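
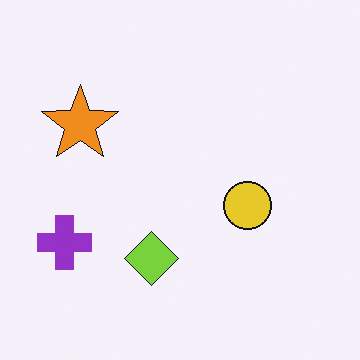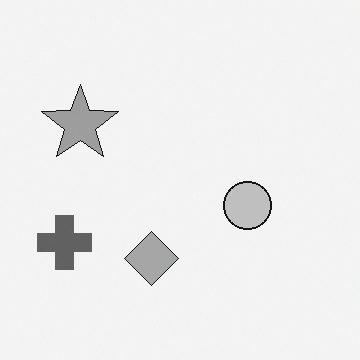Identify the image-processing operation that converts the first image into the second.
The image was converted to grayscale.

All color is removed — every shape is now a shade of grey.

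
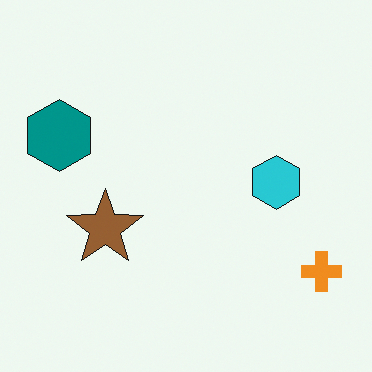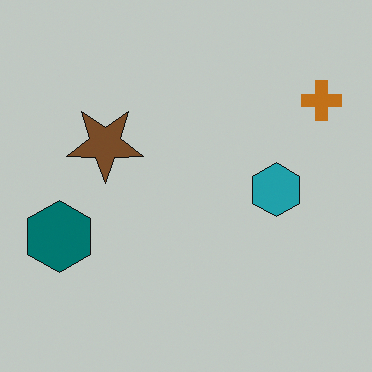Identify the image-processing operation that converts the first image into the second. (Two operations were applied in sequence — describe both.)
This is the original image darkened a little, then flipped vertically (top ↔ bottom).

Every pixel — background and shapes alike — is uniformly darkened. The orange cross is in the bottom-right of the first image and the top-right of the second — shapes on opposite sides of the horizontal midline have swapped in a mirror flip.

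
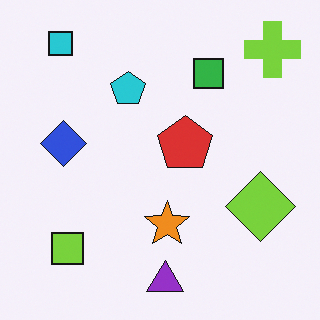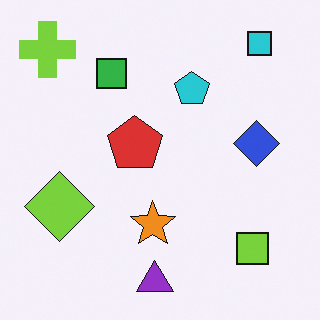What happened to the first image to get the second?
This is the original image flipped horizontally (left ↔ right).

The lime cross is in the top-right of the first image and the top-left of the second — shapes on opposite sides of the vertical midline have swapped in a mirror flip.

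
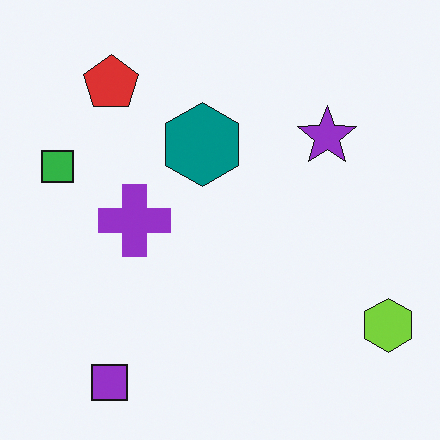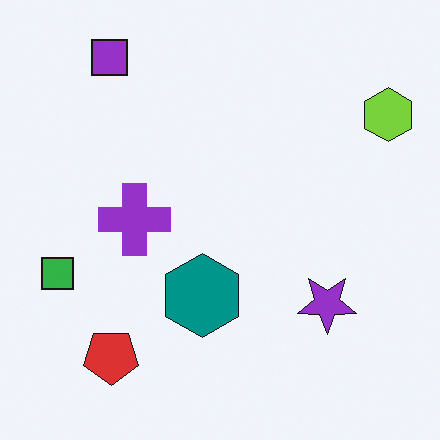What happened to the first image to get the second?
This is the original image flipped vertically (top ↔ bottom).

The purple square is in the bottom-left of the first image and the top-left of the second — shapes on opposite sides of the horizontal midline have swapped in a mirror flip.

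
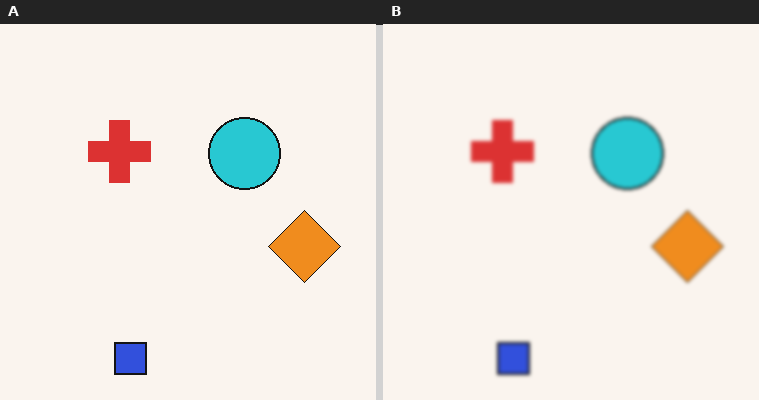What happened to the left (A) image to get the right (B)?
This is the original image lightly blurred.

Shape edges and outlines are uniformly softened across the whole image.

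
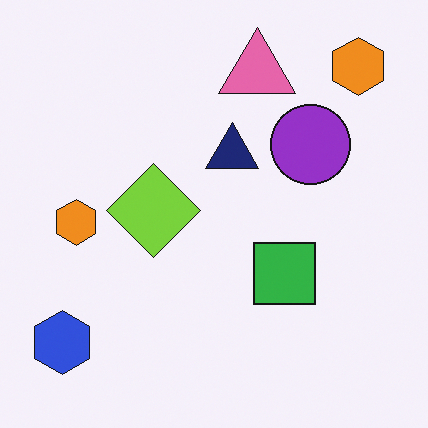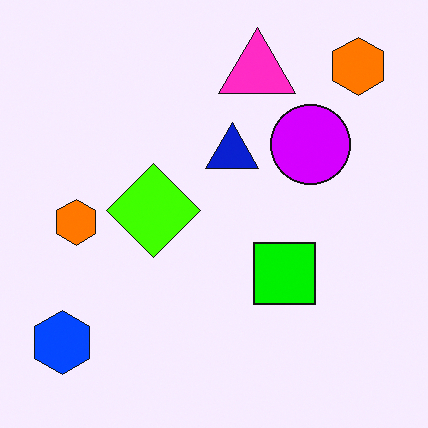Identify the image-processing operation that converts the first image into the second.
This is the original image made much more vivid (saturation change).

All colors are more vivid — a global saturation change.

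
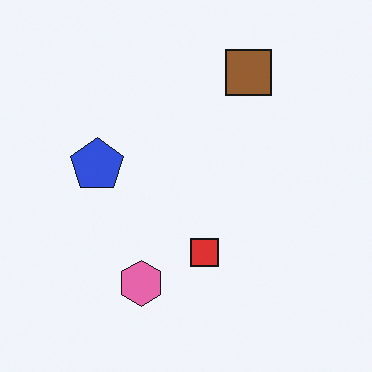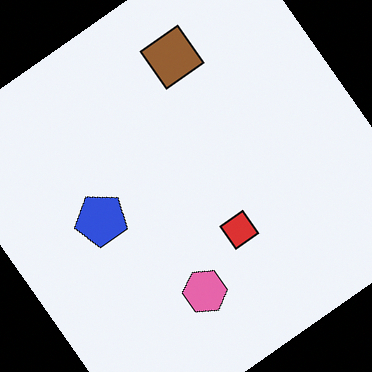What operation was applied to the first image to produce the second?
This is the original image rotated counter-clockwise by a large amount — several tens of degrees.

Every shape is tilted by the same angle and the image corners show triangular fill wedges — a whole-image rotation by a non-right angle.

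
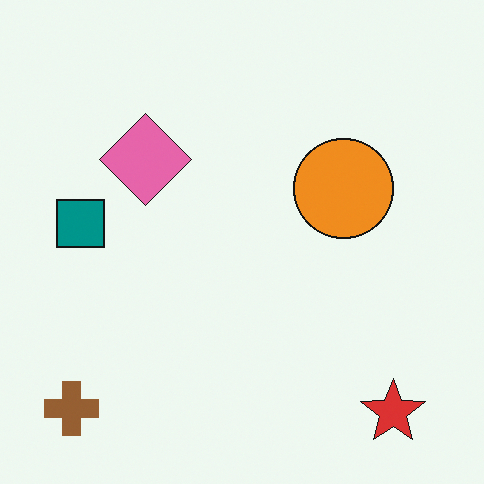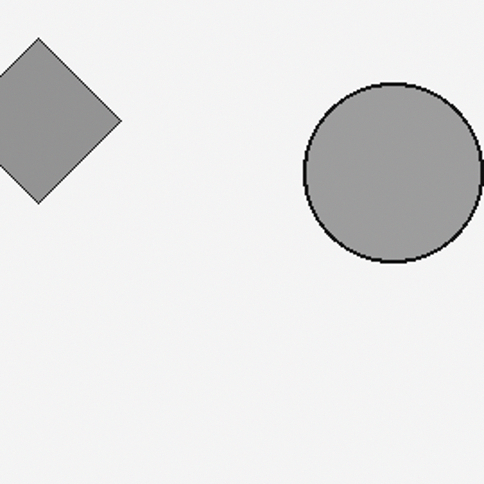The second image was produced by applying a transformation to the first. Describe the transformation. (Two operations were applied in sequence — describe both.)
This is the original image converted to grayscale, then cropped to a noticeably smaller region and rescaled.

All color is removed — every shape is now a shade of grey. The visible shapes are larger and the field of view is narrower; shapes near the original edges may be partly or wholly outside the frame — a crop-and-rescale.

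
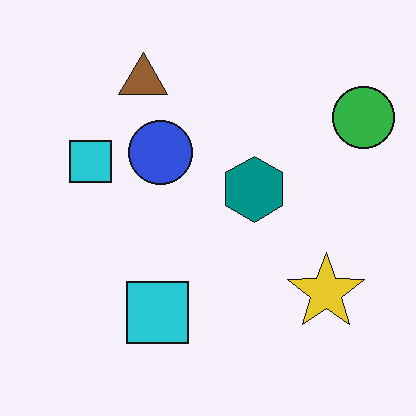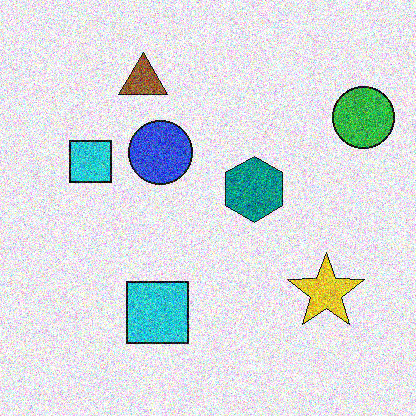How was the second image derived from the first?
The second image is the first degraded with strong gaussian noise.

Random speckle covers the whole image, including the flat background.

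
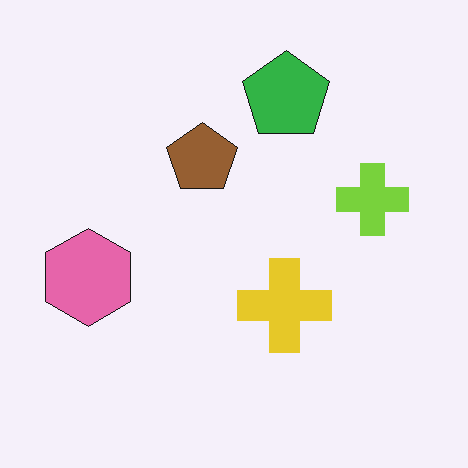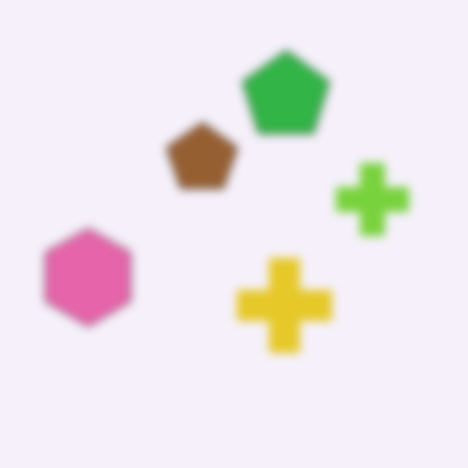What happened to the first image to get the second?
This is the original image noticeably gaussian-blurred.

Shape edges and outlines are uniformly softened across the whole image.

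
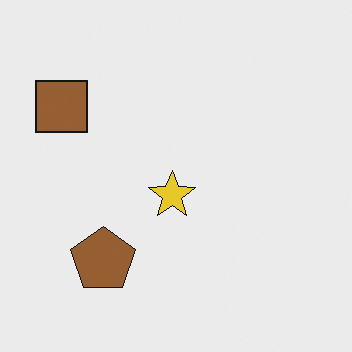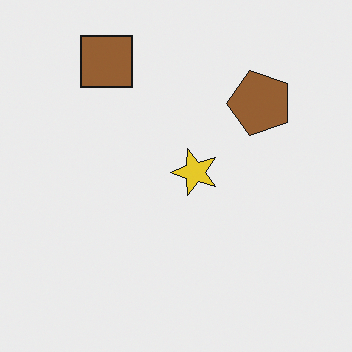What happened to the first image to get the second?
This is the original image transposed (reflected across the top-left ↔ bottom-right diagonal).

Shapes have swapped their row and column positions — what was in the top-right is now in the bottom-left — a diagonal reflection.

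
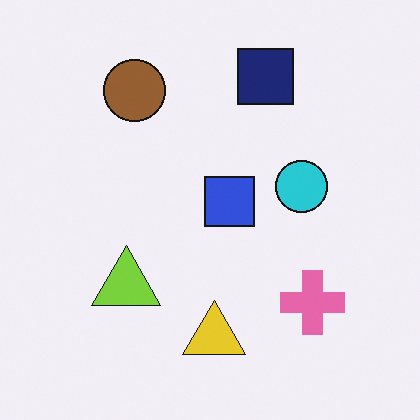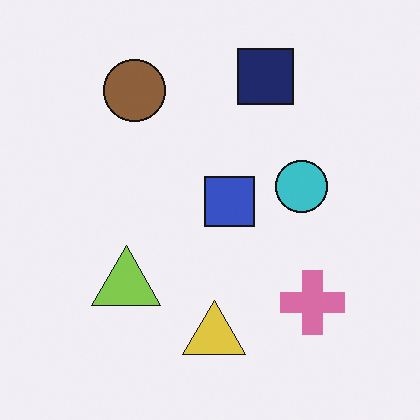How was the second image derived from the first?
The second image is the first slightly desaturated.

All colors are more muted and greyish — a global saturation change.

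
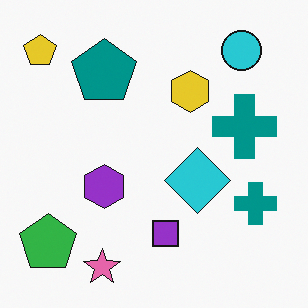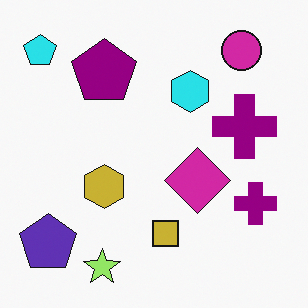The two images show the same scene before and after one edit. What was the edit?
It was hue-shifted through roughly a third of the color wheel.

Every shape's color has rotated by the same amount around the hue wheel — a uniform hue shift.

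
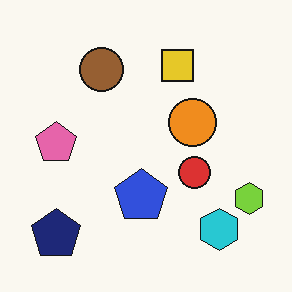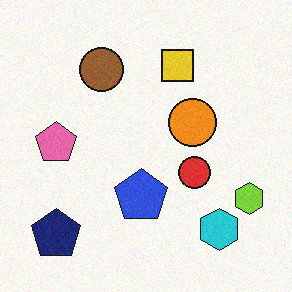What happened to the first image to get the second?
The transformation is: degraded with light additive noise.

Random speckle covers the whole image, including the flat background.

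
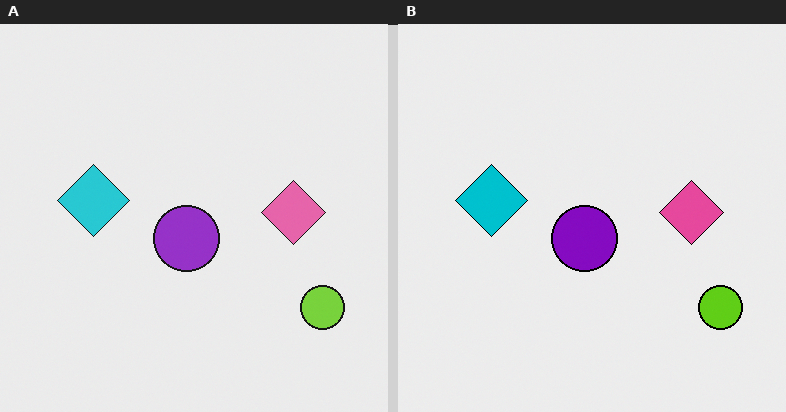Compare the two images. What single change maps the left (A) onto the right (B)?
Given slightly increased contrast.

Tones are pushed away from mid-grey across the whole image — a global contrast change.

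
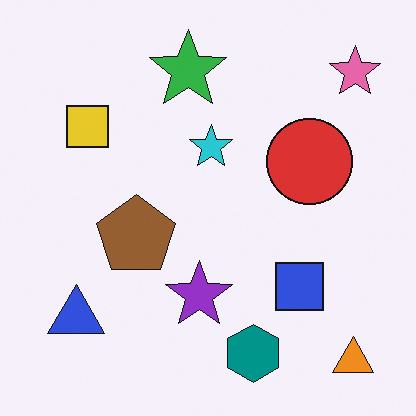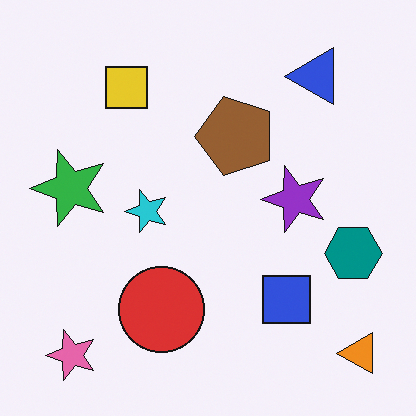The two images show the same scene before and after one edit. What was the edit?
Transposed (reflected across the top-left ↔ bottom-right diagonal).

Shapes have swapped their row and column positions — what was in the top-right is now in the bottom-left — a diagonal reflection.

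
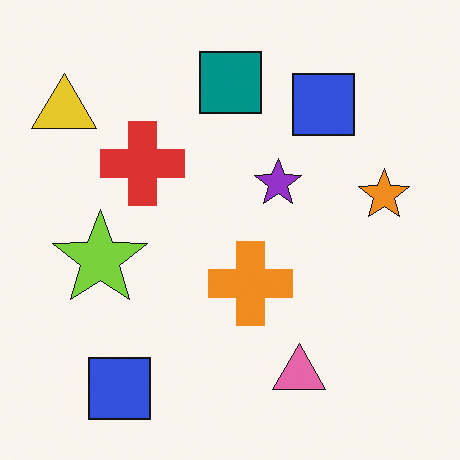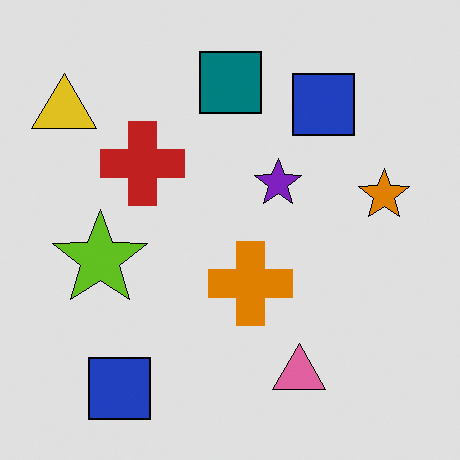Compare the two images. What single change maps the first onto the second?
Moderately posterized.

Each flat color has snapped to a coarser quantized level — most visibly, the near-white background has dropped to a flat grey.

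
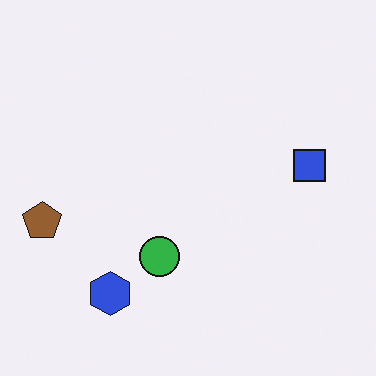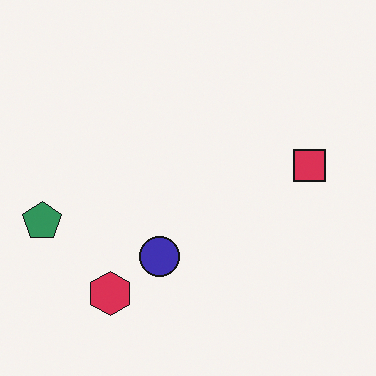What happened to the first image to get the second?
The transformation is: hue-shifted through roughly a third of the color wheel.

Every shape's color has rotated by the same amount around the hue wheel — a uniform hue shift.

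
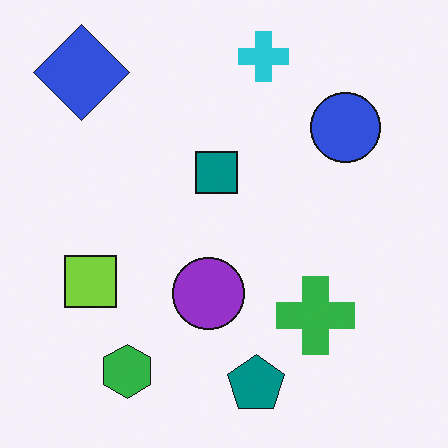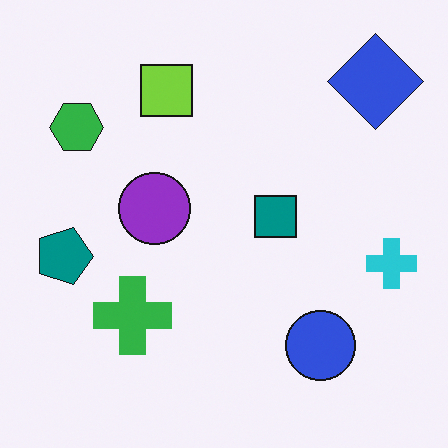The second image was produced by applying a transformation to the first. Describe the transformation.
This is the original image rotated 90° clockwise.

The blue diamond sits in the top-left of the first image and the top-right of the second — consistent with a whole-image 90° clockwise rotation.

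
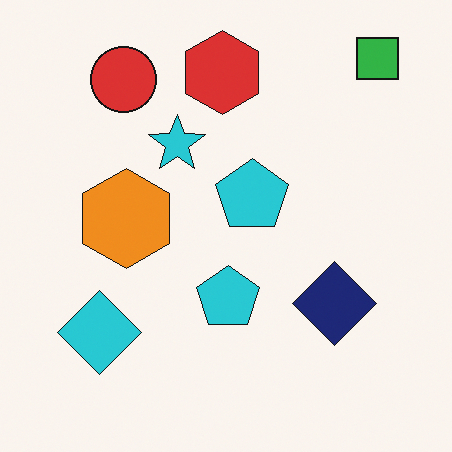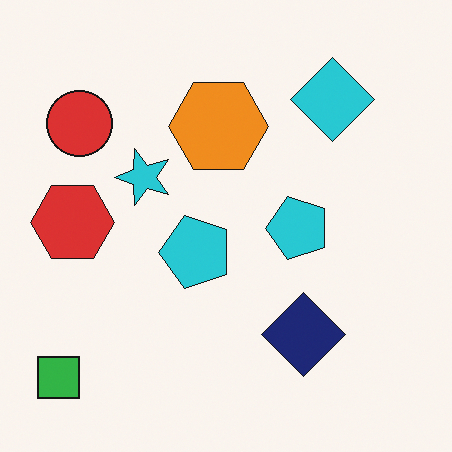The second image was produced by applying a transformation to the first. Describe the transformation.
Transposed (reflected across the top-left ↔ bottom-right diagonal).

Shapes have swapped their row and column positions — what was in the top-right is now in the bottom-left — a diagonal reflection.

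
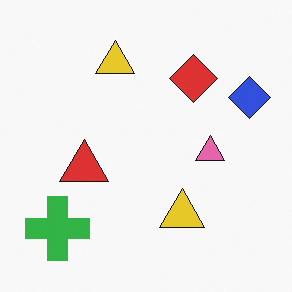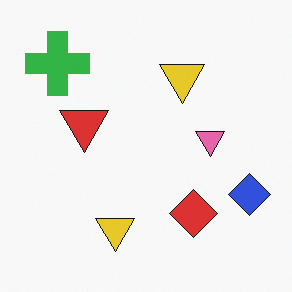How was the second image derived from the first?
It was flipped vertically (top ↔ bottom).

The green cross is in the bottom-left of the first image and the top-left of the second — shapes on opposite sides of the horizontal midline have swapped in a mirror flip.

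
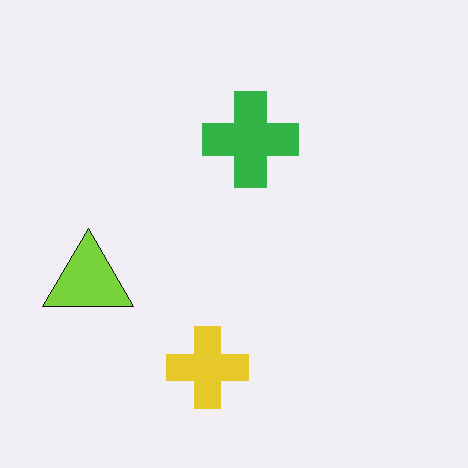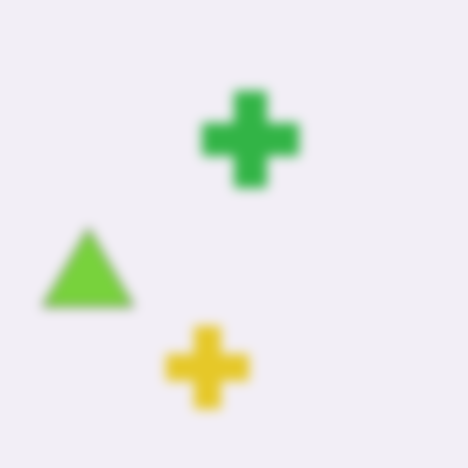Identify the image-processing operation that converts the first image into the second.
The image was strongly gaussian-blurred.

Shape edges and outlines are uniformly softened across the whole image.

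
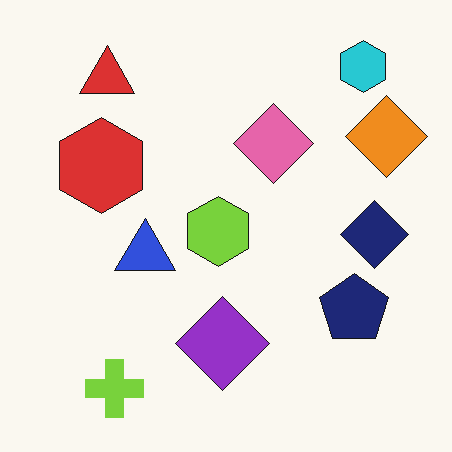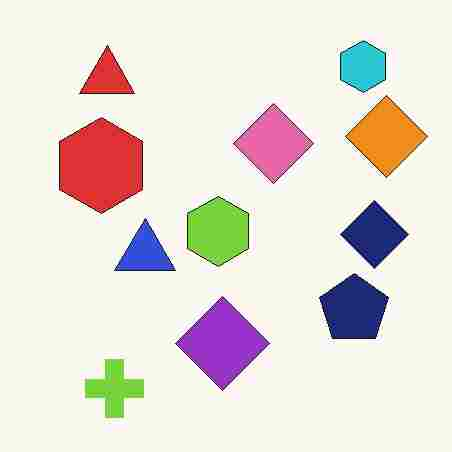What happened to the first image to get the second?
Degraded with heavy JPEG compression.

Blocky 8×8 compression artifacts appear around shape edges and the flat background shows ringing — characteristic JPEG degradation.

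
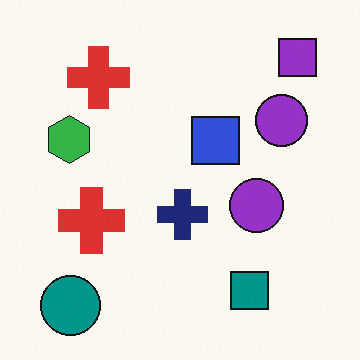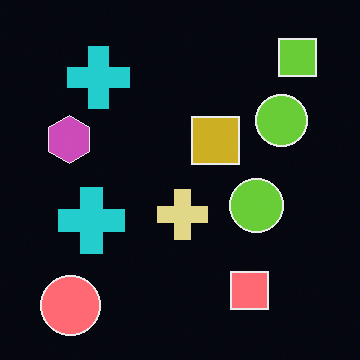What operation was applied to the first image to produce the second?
Color-inverted (negative).

The light background has become dark and every shape's color is its complement — a photographic negative.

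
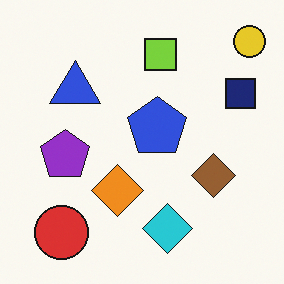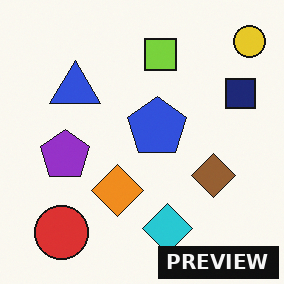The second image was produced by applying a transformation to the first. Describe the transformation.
The image was watermarked with the text "PREVIEW" in the lower-right corner.

A dark label reading "PREVIEW" appears in the lower-right corner.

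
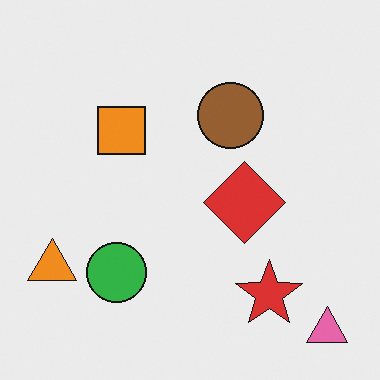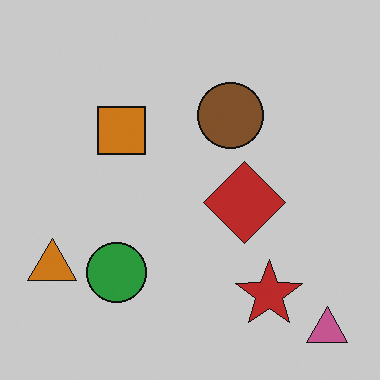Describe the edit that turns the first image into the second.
This is the original image slightly darkened.

Every pixel — background and shapes alike — is uniformly darkened.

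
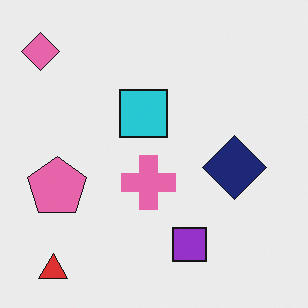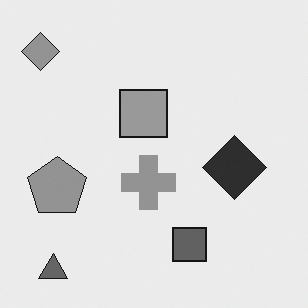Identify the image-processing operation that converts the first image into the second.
The image was converted to grayscale.

All color is removed — every shape is now a shade of grey.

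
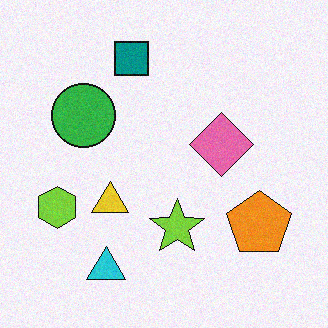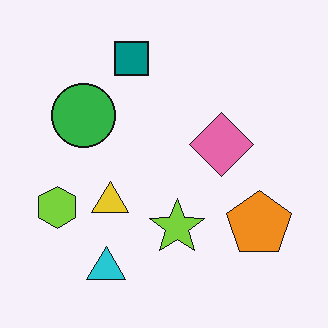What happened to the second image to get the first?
The first image is the second degraded with light additive noise.

Random speckle covers the whole image, including the flat background.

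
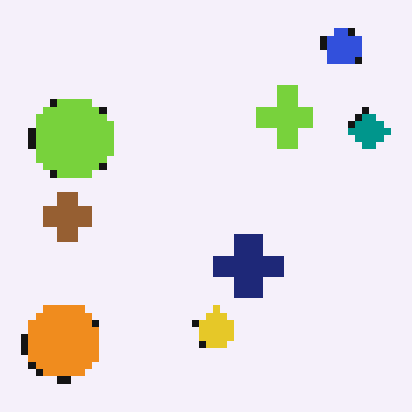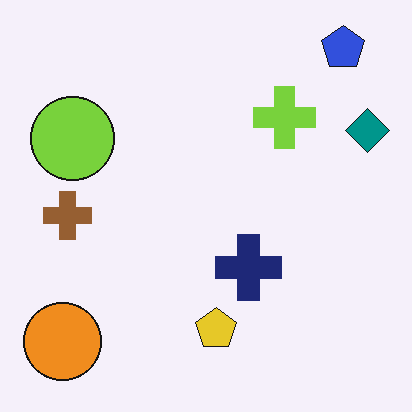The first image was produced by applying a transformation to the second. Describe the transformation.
The image was pixelated into visible square blocks.

Shapes are reduced to large square blocks; fine edges and outlines are lost — a downscale-then-upscale (mosaic) effect.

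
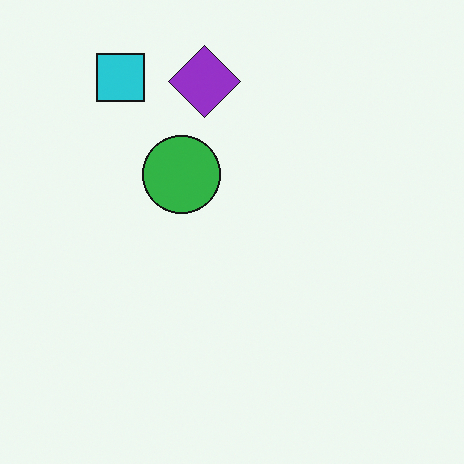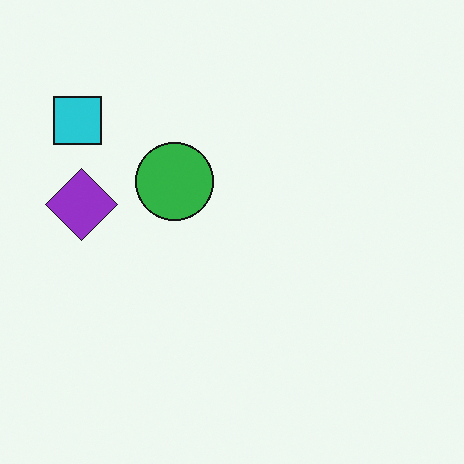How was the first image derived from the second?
It was transposed (reflected across the top-left ↔ bottom-right diagonal).

Shapes have swapped their row and column positions — what was in the top-right is now in the bottom-left — a diagonal reflection.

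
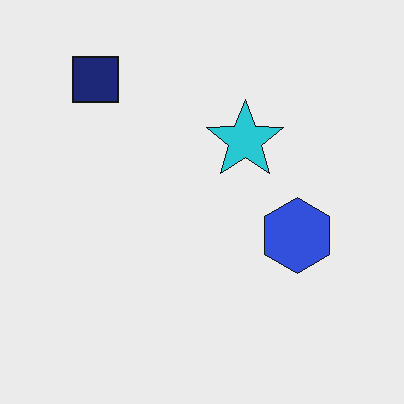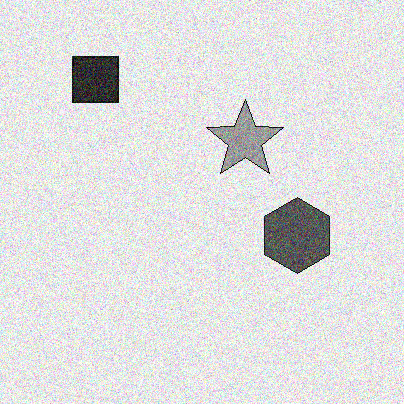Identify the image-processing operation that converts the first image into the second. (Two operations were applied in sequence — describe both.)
The image was converted to grayscale, then degraded with strong gaussian noise.

All color is removed — every shape is now a shade of grey. Random speckle covers the whole image, including the flat background.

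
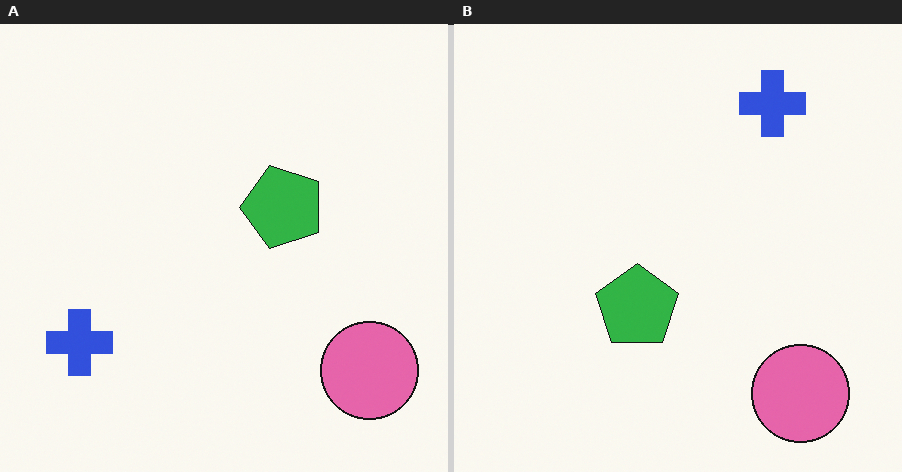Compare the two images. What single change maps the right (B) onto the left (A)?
The image was transposed (reflected across the top-left ↔ bottom-right diagonal).

Shapes have swapped their row and column positions — what was in the top-right is now in the bottom-left — a diagonal reflection.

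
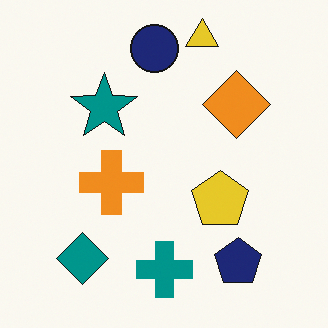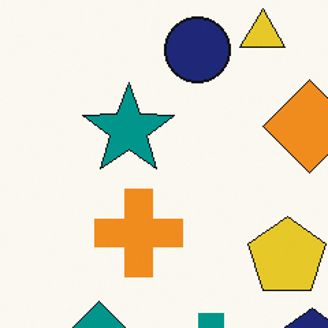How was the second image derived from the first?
This is the original image cropped to a modestly smaller region and rescaled.

The visible shapes are larger and the field of view is narrower; shapes near the original edges may be partly or wholly outside the frame — a crop-and-rescale.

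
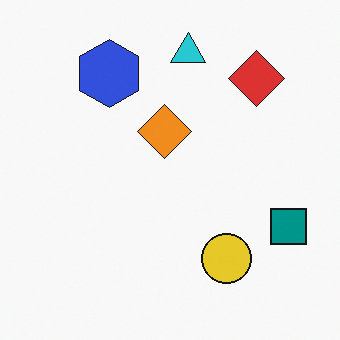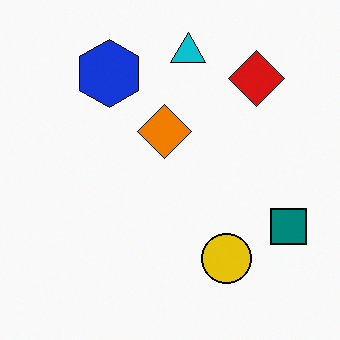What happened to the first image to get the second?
Given slightly increased contrast.

Tones are pushed away from mid-grey across the whole image — a global contrast change.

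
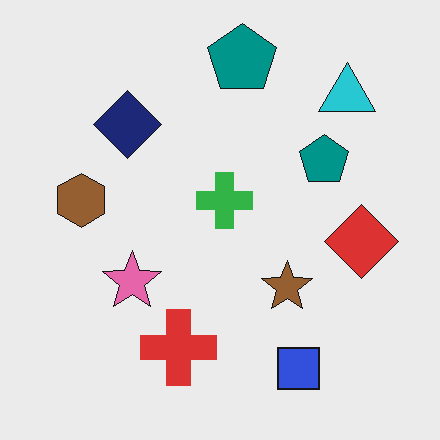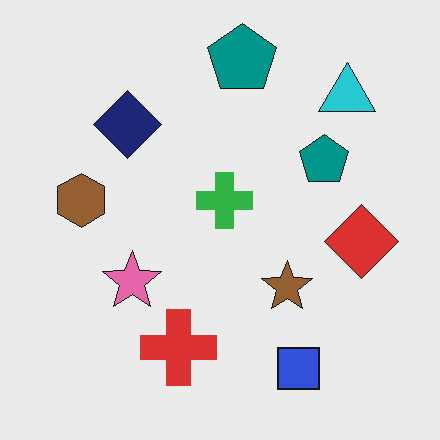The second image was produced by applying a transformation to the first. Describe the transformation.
It was given moderate JPEG compression.

Blocky 8×8 compression artifacts appear around shape edges and the flat background shows ringing — characteristic JPEG degradation.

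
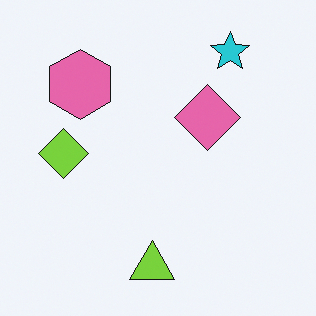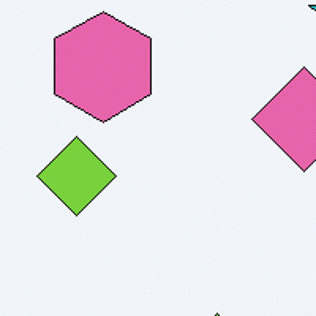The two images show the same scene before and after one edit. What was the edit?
The transformation is: cropped slightly and scaled back up.

The visible shapes are larger and the field of view is narrower; shapes near the original edges may be partly or wholly outside the frame — a crop-and-rescale.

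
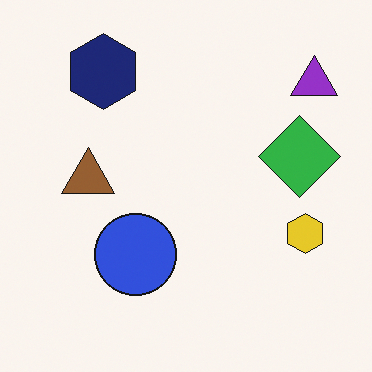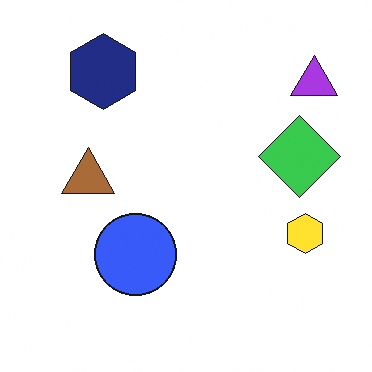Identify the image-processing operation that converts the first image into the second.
The image was slightly brightened.

Every pixel — background and shapes alike — is uniformly brightened.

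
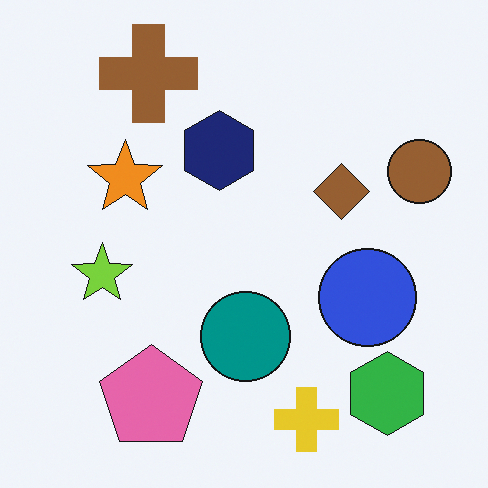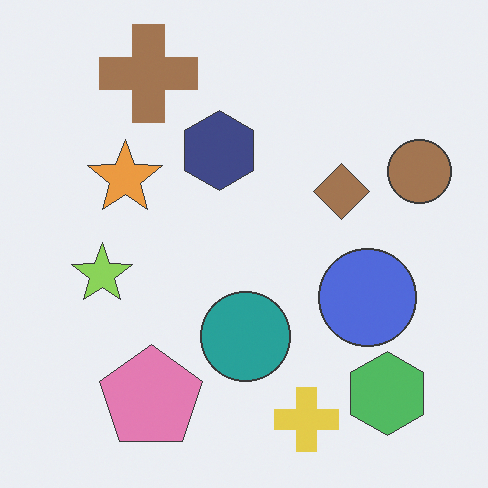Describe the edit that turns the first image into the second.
This is the original image given slightly reduced contrast.

Tones are pushed toward mid-grey across the whole image — a global contrast change.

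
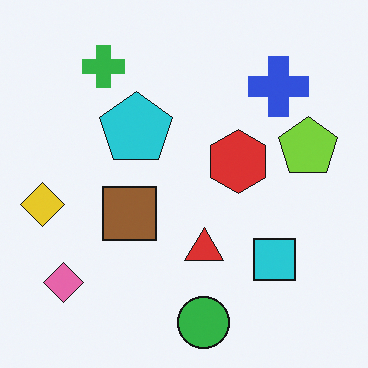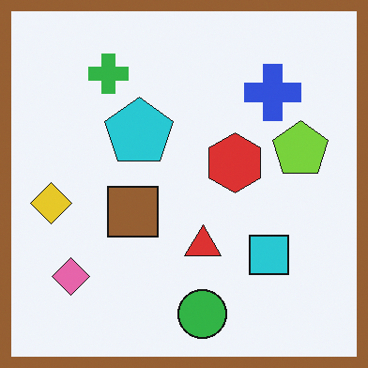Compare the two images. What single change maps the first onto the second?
It was framed with a brown border.

A solid brown frame runs around the edge of the second image, with the content slightly shrunk inside it.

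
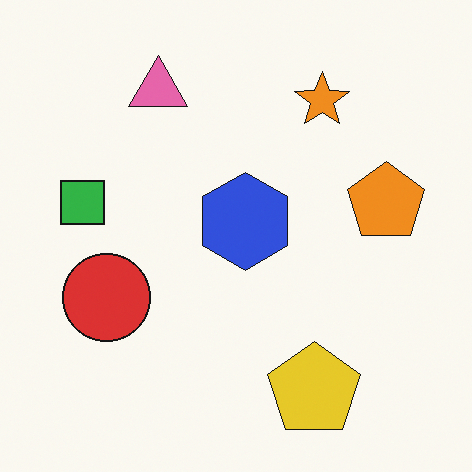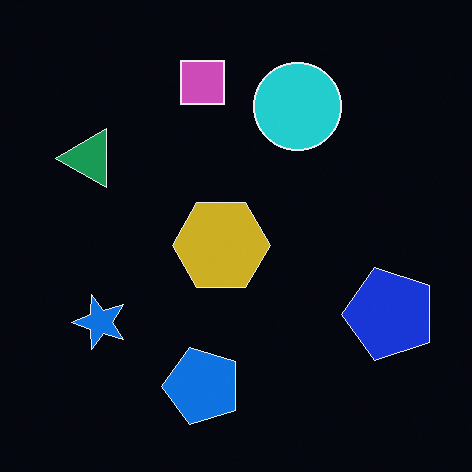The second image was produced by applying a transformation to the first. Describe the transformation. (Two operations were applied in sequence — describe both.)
The transformation is: transposed (reflected across the top-left ↔ bottom-right diagonal), then color-inverted (negative).

Shapes have swapped their row and column positions — what was in the top-right is now in the bottom-left — a diagonal reflection. The light background has become dark and every shape's color is its complement — a photographic negative.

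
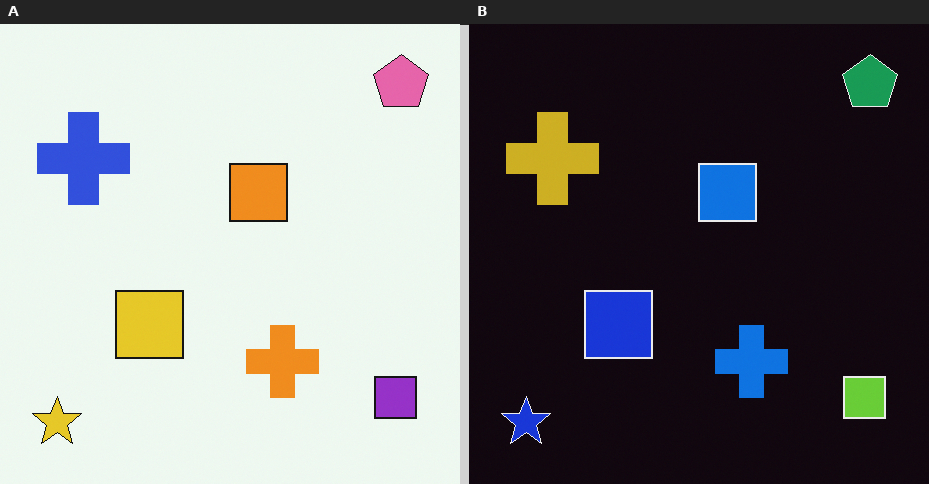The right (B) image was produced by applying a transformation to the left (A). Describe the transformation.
The transformation is: color-inverted (negative).

The light background has become dark and every shape's color is its complement — a photographic negative.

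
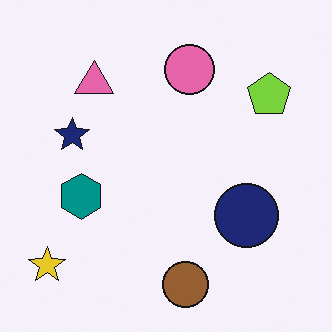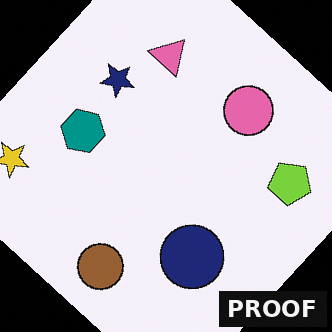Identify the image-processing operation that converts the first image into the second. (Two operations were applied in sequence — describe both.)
This is the original image rotated clockwise by a large amount — several tens of degrees, then watermarked with the text "PROOF" in the lower-right corner.

Every shape is tilted by the same angle and the image corners show triangular fill wedges — a whole-image rotation by a non-right angle. A dark label reading "PROOF" appears in the lower-right corner.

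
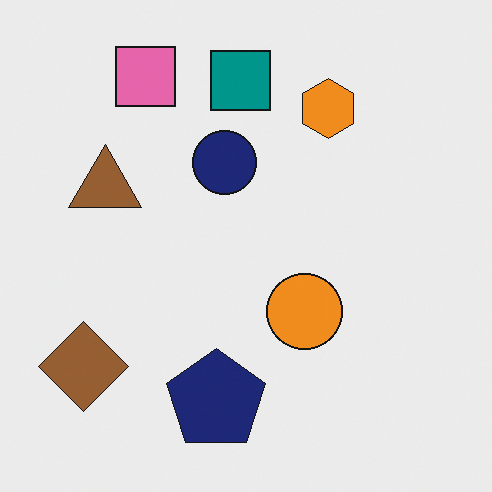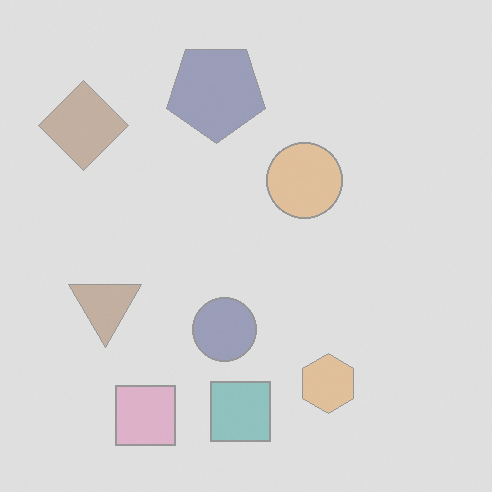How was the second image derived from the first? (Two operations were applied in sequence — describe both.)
The image was washed out (contrast reduced), then flipped vertically (top ↔ bottom).

Tones are pushed toward mid-grey across the whole image — a global contrast change. The pink square is in the top-left of the first image and the bottom-left of the second — shapes on opposite sides of the horizontal midline have swapped in a mirror flip.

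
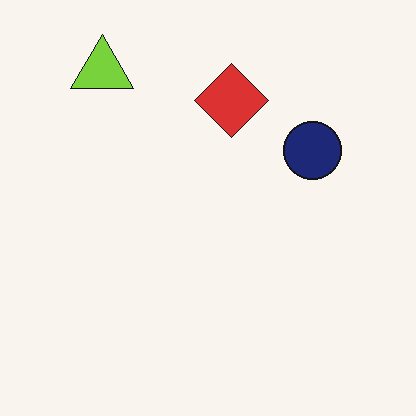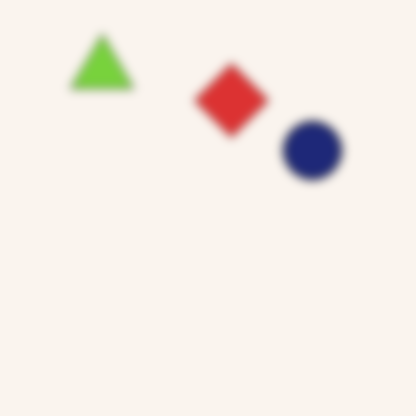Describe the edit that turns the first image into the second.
The transformation is: heavily blurred.

Shape edges and outlines are uniformly softened across the whole image.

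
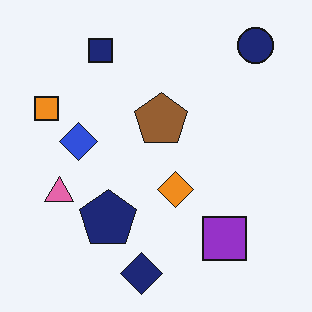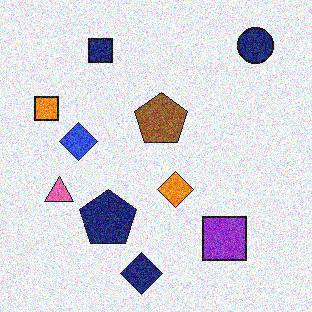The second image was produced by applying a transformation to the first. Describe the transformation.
The second image is the first degraded with strong gaussian noise.

Random speckle covers the whole image, including the flat background.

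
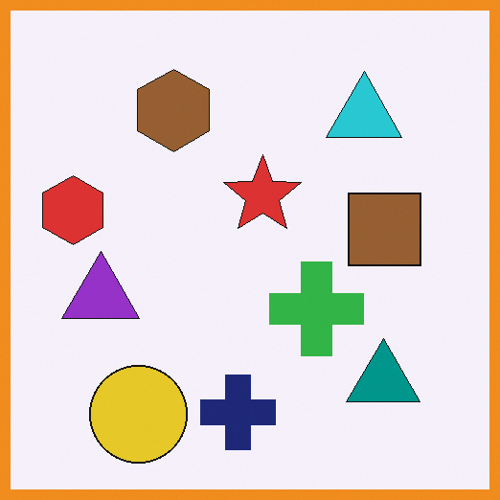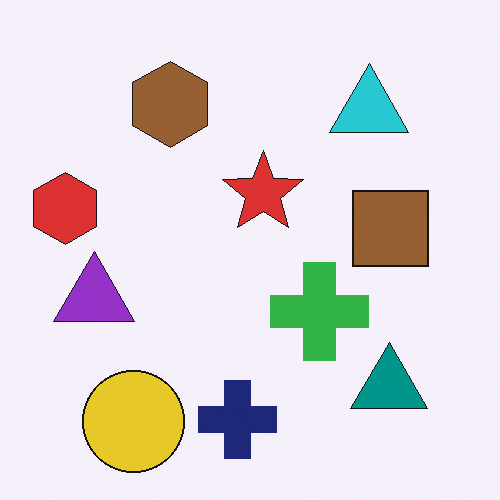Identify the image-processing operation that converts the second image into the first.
The transformation is: framed with a orange border.

A solid orange frame runs around the edge of the first image, with the content slightly shrunk inside it.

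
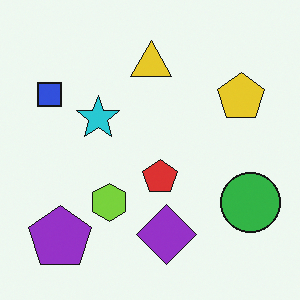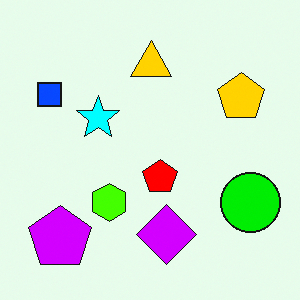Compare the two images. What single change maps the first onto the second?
The transformation is: made much more vivid (saturation change).

All colors are more vivid — a global saturation change.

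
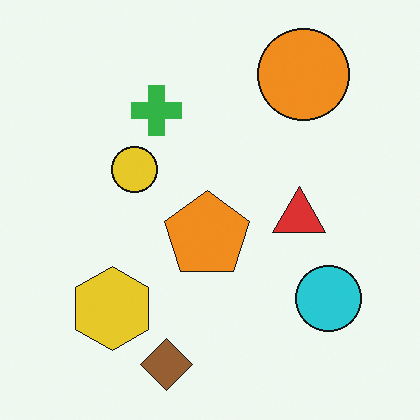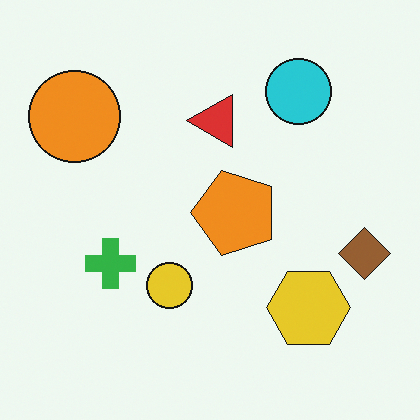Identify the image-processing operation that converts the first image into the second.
It was rotated 90° counter-clockwise.

The orange circle sits in the top-right of the first image and the top-left of the second — consistent with a whole-image 90° counter-clockwise rotation.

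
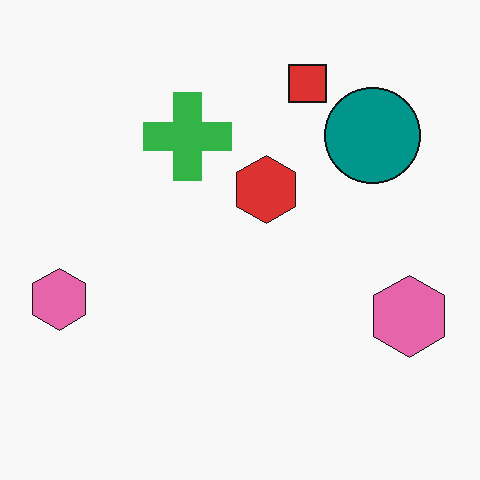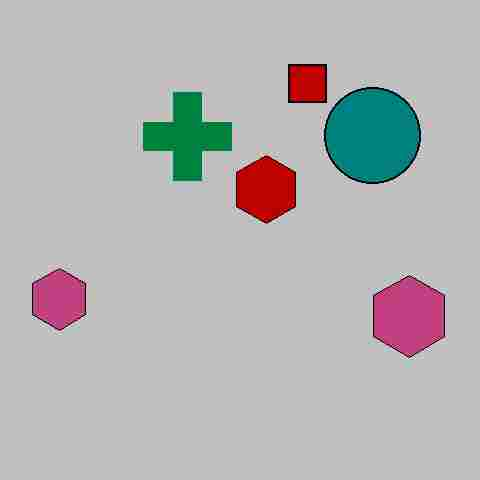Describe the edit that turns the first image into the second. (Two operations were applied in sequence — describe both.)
This is the original image aggressively posterized, then heavily JPEG-compressed with obvious blocking artifacts.

Each flat color has snapped to a coarser quantized level — most visibly, the near-white background has dropped to a flat grey. Blocky 8×8 compression artifacts appear around shape edges and the flat background shows ringing — characteristic JPEG degradation.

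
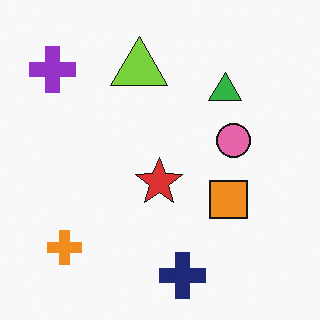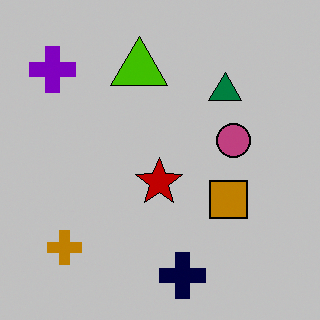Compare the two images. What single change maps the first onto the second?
Aggressively posterized.

Each flat color has snapped to a coarser quantized level — most visibly, the near-white background has dropped to a flat grey.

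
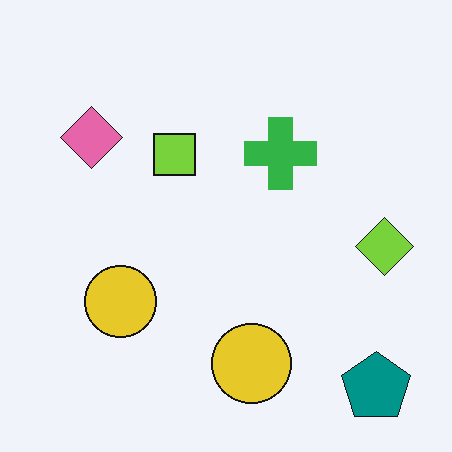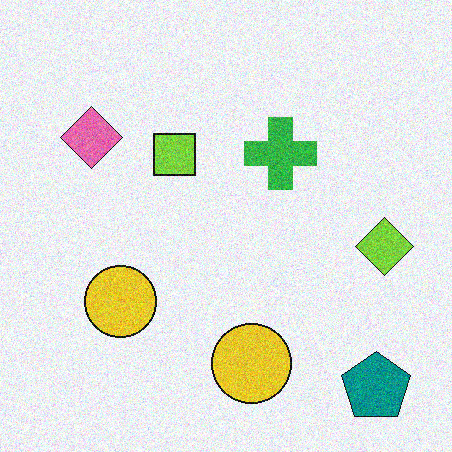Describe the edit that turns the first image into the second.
The second image is the first degraded with moderate additive noise.

Random speckle covers the whole image, including the flat background.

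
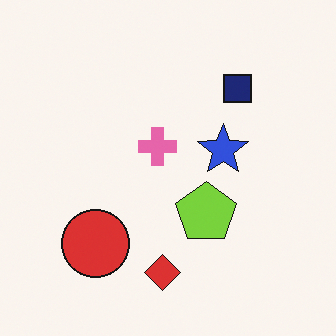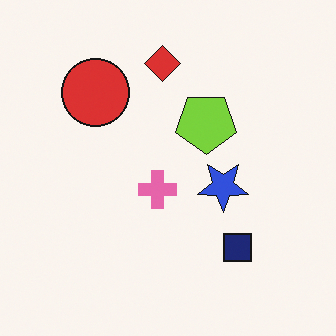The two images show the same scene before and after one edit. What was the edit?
The second image is the first flipped vertically (top ↔ bottom).

The red diamond is in the bottom of the first image and the top of the second — shapes on opposite sides of the horizontal midline have swapped in a mirror flip.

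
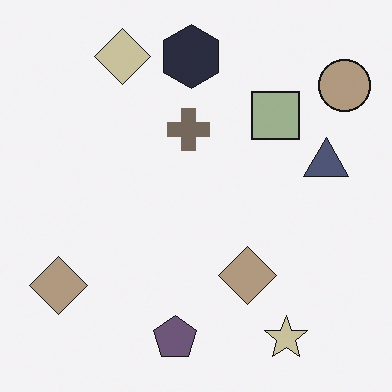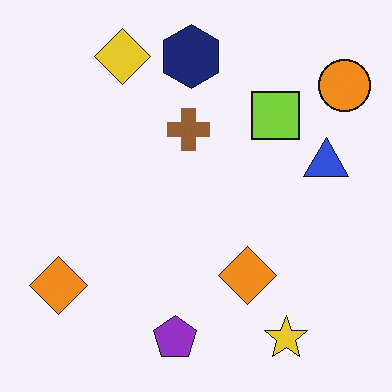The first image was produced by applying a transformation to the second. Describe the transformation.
It was heavily desaturated.

All colors are more muted and greyish — a global saturation change.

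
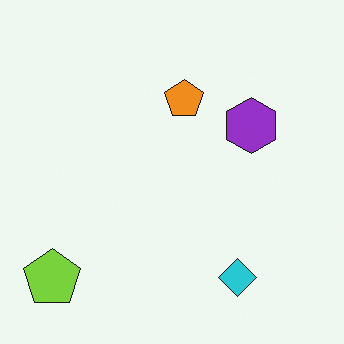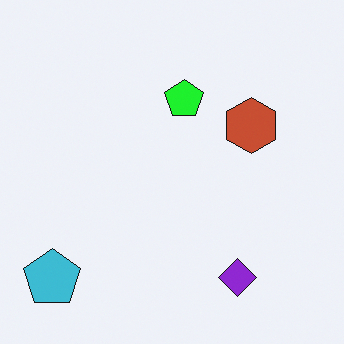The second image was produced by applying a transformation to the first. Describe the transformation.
The second image is the first hue-shifted noticeably.

Every shape's color has rotated by the same amount around the hue wheel — a uniform hue shift.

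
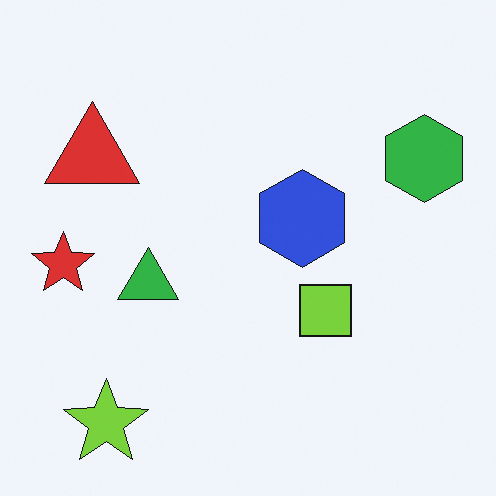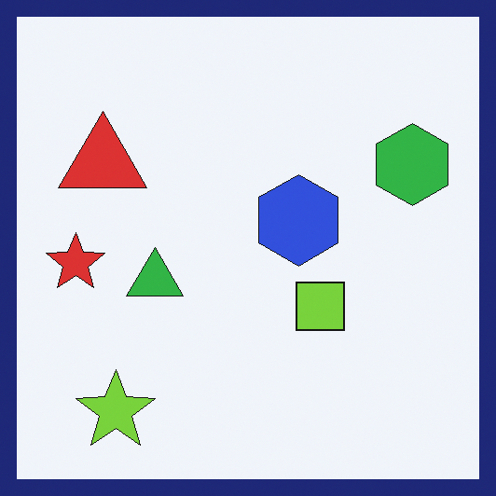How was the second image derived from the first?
The transformation is: framed with a navy border.

A solid navy frame runs around the edge of the second image, with the content slightly shrunk inside it.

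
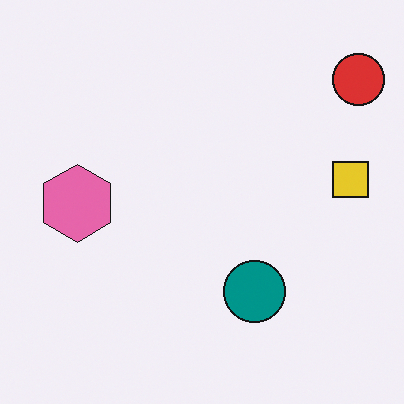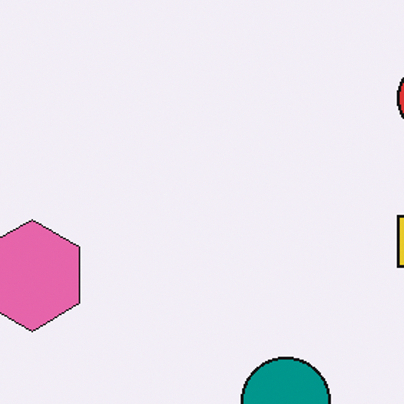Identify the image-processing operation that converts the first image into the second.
The second image is the first cropped slightly and scaled back up.

The visible shapes are larger and the field of view is narrower; shapes near the original edges may be partly or wholly outside the frame — a crop-and-rescale.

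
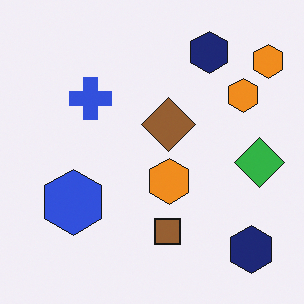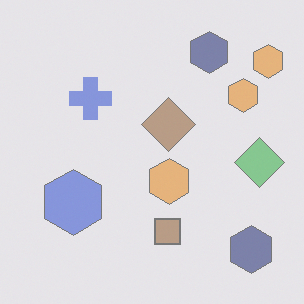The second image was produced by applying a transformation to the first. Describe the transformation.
The transformation is: washed out (contrast reduced).

Tones are pushed toward mid-grey across the whole image — a global contrast change.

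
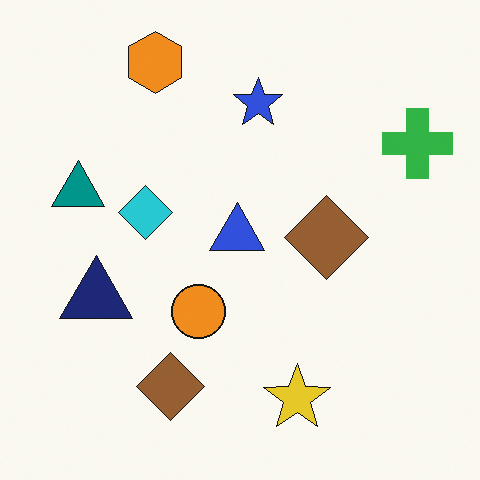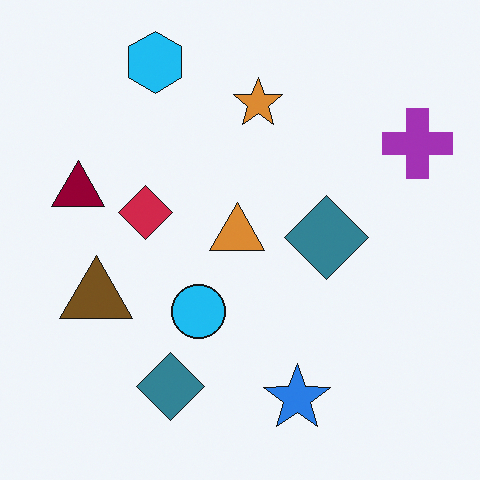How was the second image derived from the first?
The transformation is: hue-shifted through roughly half the color wheel.

Every shape's color has rotated by the same amount around the hue wheel — a uniform hue shift.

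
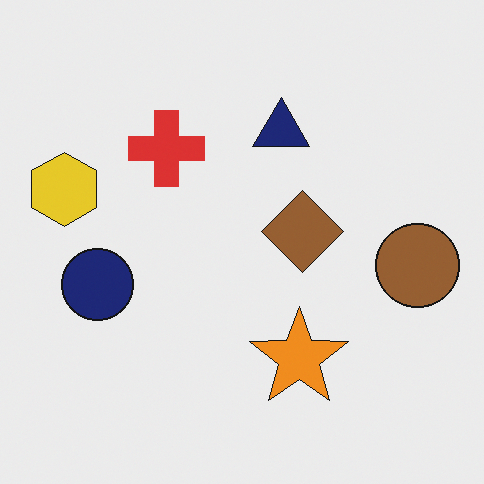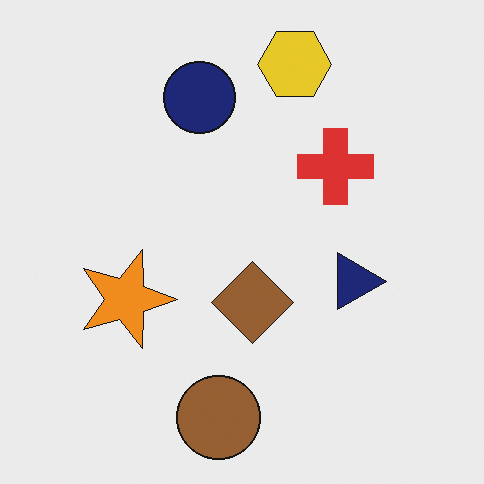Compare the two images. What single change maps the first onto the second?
The transformation is: rotated 90° clockwise.

The yellow hexagon sits in the left of the first image and the top of the second — consistent with a whole-image 90° clockwise rotation.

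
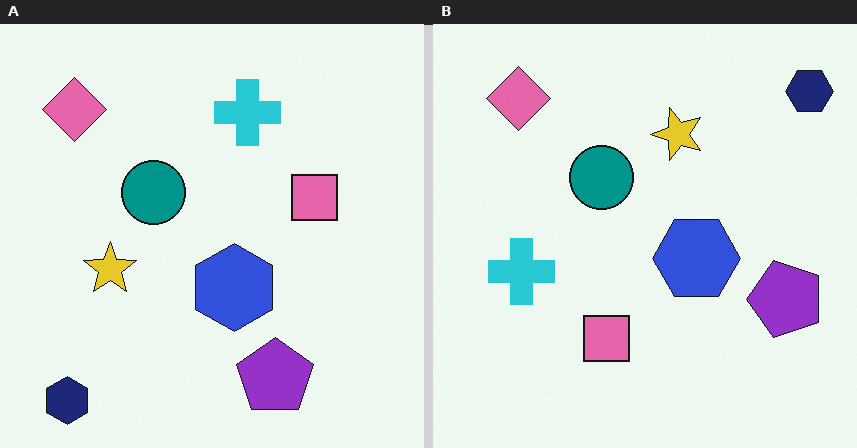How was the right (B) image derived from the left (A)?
The image was transposed (reflected across the top-left ↔ bottom-right diagonal).

Shapes have swapped their row and column positions — what was in the top-right is now in the bottom-left — a diagonal reflection.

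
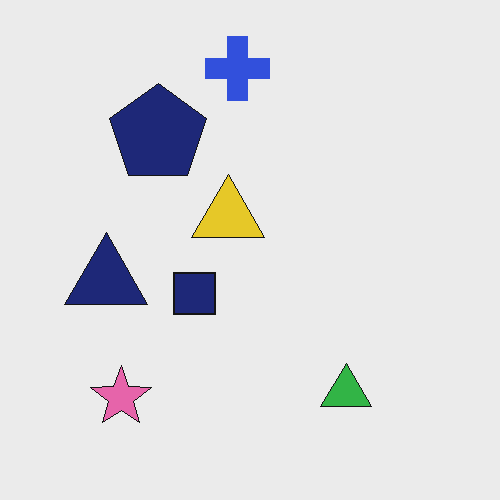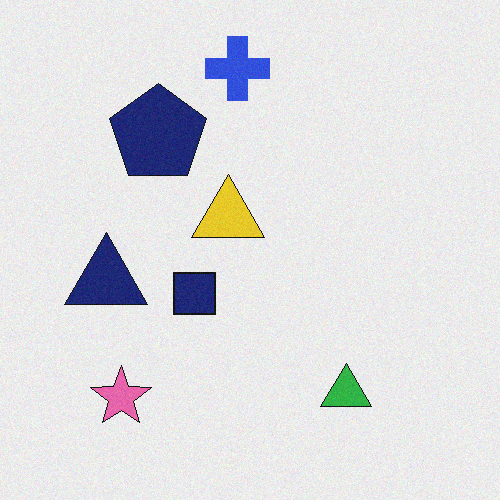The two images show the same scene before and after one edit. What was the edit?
The image was degraded with a light layer of grain.

Random speckle covers the whole image, including the flat background.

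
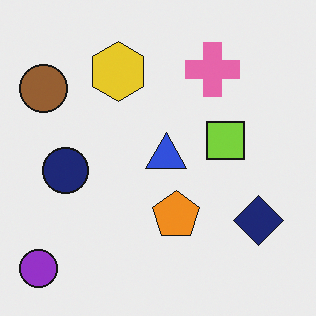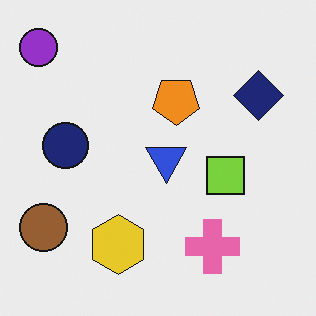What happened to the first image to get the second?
The image was flipped vertically (top ↔ bottom).

The purple circle is in the bottom-left of the first image and the top-left of the second — shapes on opposite sides of the horizontal midline have swapped in a mirror flip.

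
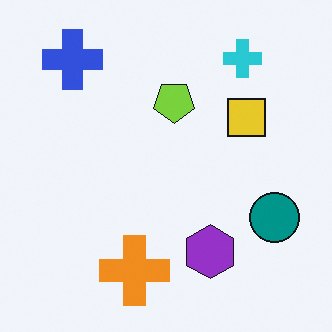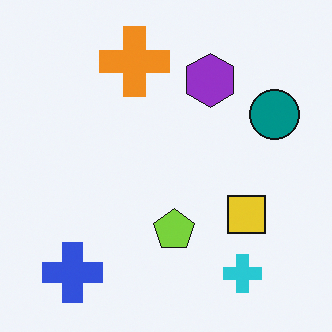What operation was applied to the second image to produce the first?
The image was flipped vertically (top ↔ bottom).

The cyan cross is in the bottom-right of the second image and the top-right of the first — shapes on opposite sides of the horizontal midline have swapped in a mirror flip.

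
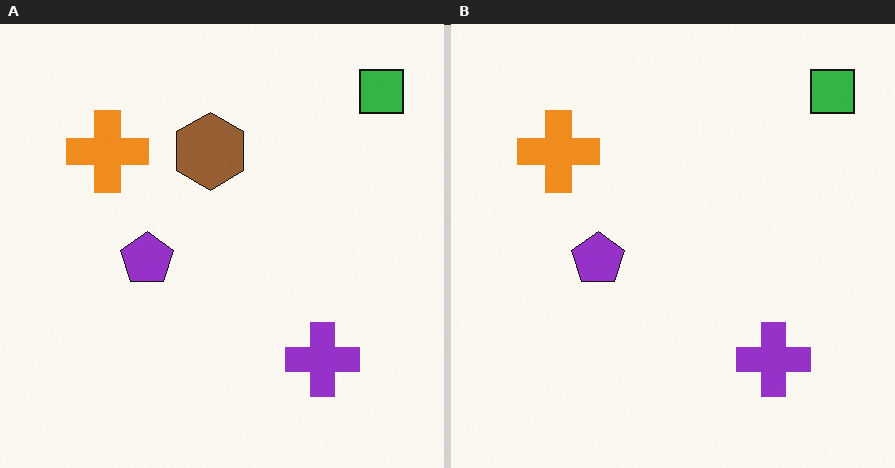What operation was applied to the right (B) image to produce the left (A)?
It was overlaid with an additional brown hexagon.

A brown hexagon appears in the left (A) image that is absent from the right (B).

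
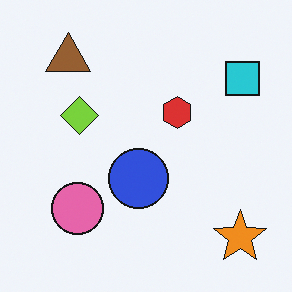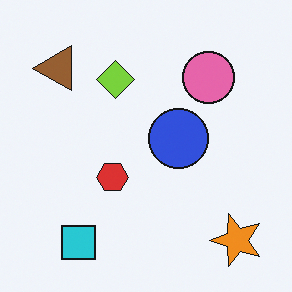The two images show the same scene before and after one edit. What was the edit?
This is the original image transposed (reflected across the top-left ↔ bottom-right diagonal).

Shapes have swapped their row and column positions — what was in the top-right is now in the bottom-left — a diagonal reflection.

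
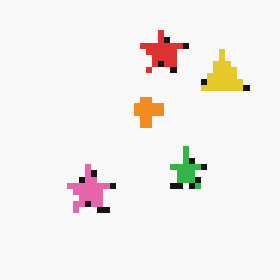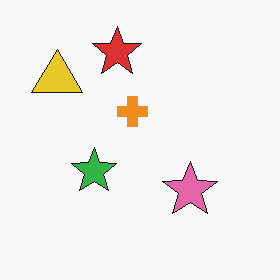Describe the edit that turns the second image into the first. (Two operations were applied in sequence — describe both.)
The first image is the second moderately pixelated, then flipped horizontally (left ↔ right).

Shapes are reduced to large square blocks; fine edges and outlines are lost — a downscale-then-upscale (mosaic) effect. The yellow triangle is in the top-left of the second image and the top-right of the first — shapes on opposite sides of the vertical midline have swapped in a mirror flip.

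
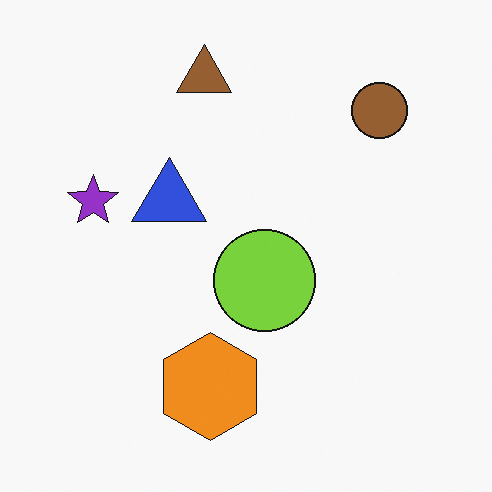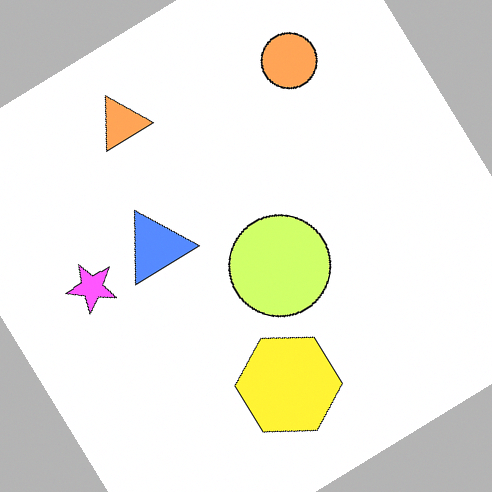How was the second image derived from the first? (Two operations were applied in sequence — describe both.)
The transformation is: brightened a lot, then rotated counter-clockwise by a large amount — several tens of degrees.

Every pixel — background and shapes alike — is uniformly brightened. Every shape is tilted by the same angle and the image corners show triangular fill wedges — a whole-image rotation by a non-right angle.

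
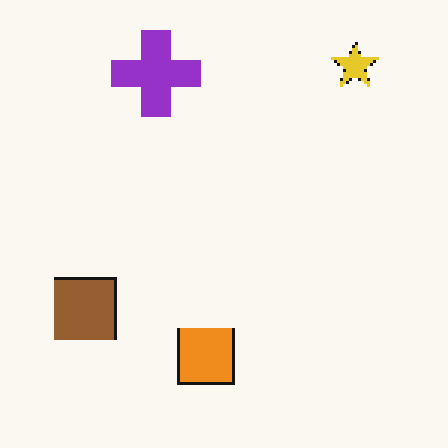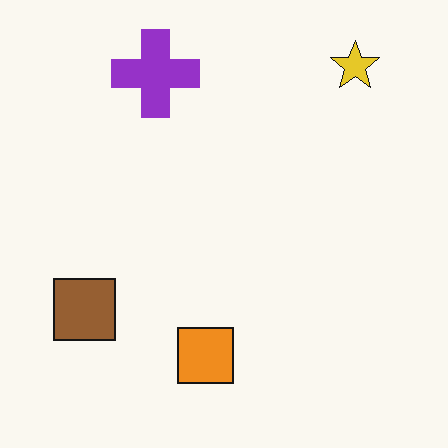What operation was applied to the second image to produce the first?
It was lightly pixelated (a mild mosaic effect).

Shapes are reduced to large square blocks; fine edges and outlines are lost — a downscale-then-upscale (mosaic) effect.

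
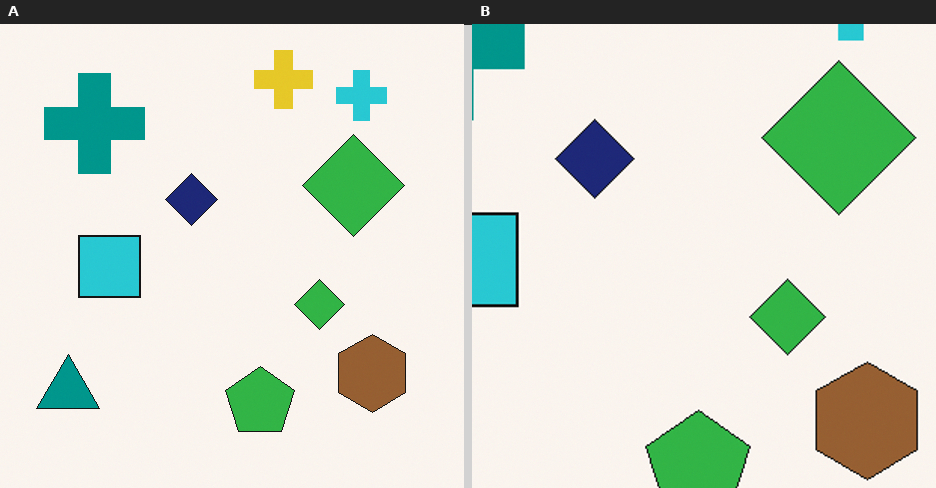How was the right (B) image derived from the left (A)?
The image was cropped slightly and scaled back up.

The visible shapes are larger and the field of view is narrower; shapes near the original edges may be partly or wholly outside the frame — a crop-and-rescale.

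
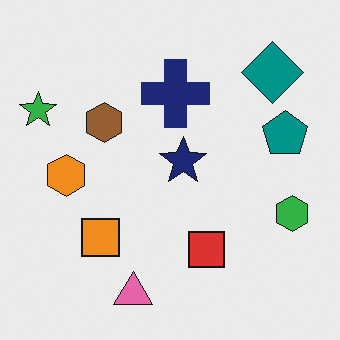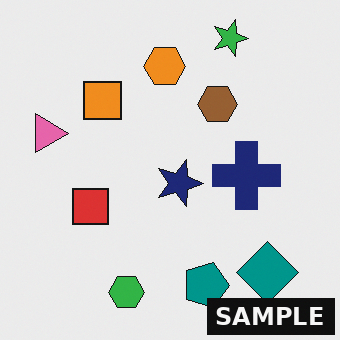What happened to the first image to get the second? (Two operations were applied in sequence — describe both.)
Rotated 90° clockwise, then watermarked with the text "SAMPLE" in the lower-right corner.

The green star sits in the top-left of the first image and the top-right of the second — consistent with a whole-image 90° clockwise rotation. A dark label reading "SAMPLE" appears in the lower-right corner.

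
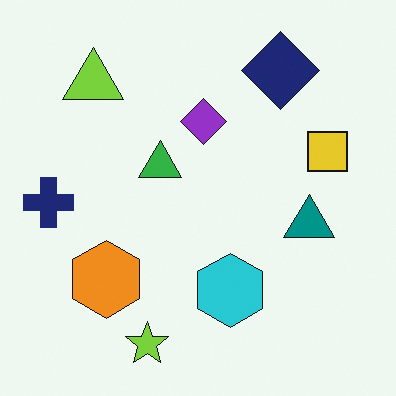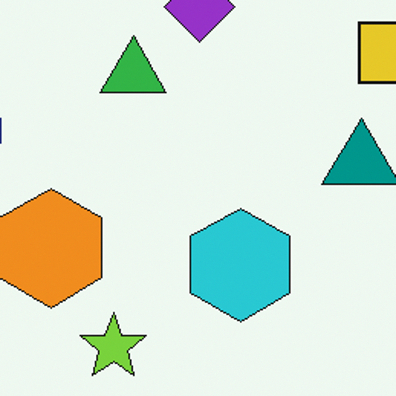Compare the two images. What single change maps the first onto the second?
Cropped to a modestly smaller region and rescaled.

The visible shapes are larger and the field of view is narrower; shapes near the original edges may be partly or wholly outside the frame — a crop-and-rescale.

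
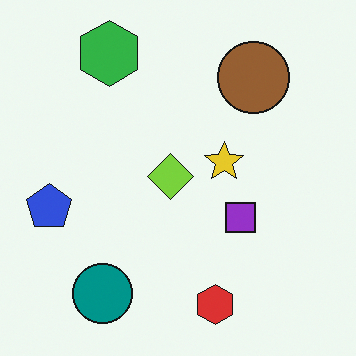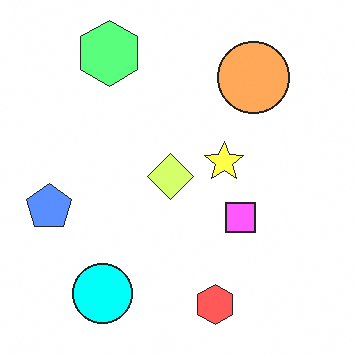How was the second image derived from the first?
The second image is the first noticeably brightened.

Every pixel — background and shapes alike — is uniformly brightened.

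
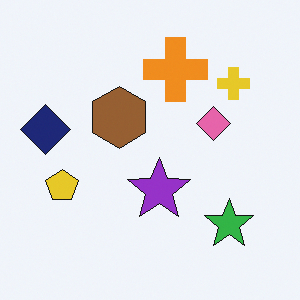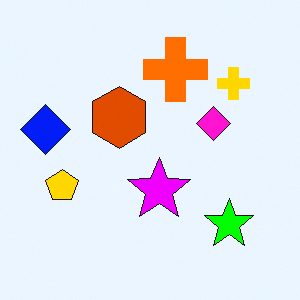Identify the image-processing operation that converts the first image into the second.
The image was made much more vivid (saturation change).

All colors are more vivid — a global saturation change.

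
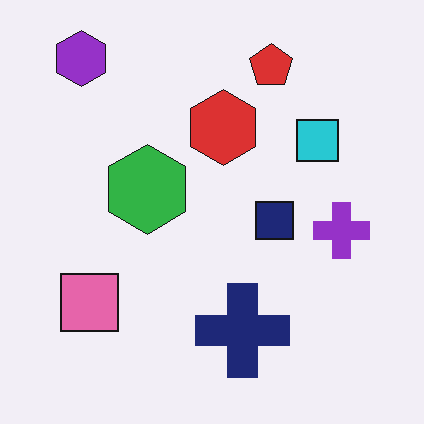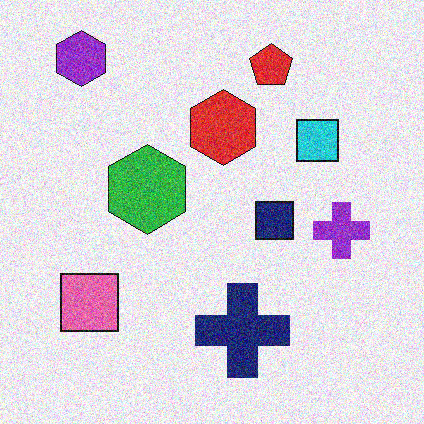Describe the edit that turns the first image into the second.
It was degraded with a thick layer of grain.

Random speckle covers the whole image, including the flat background.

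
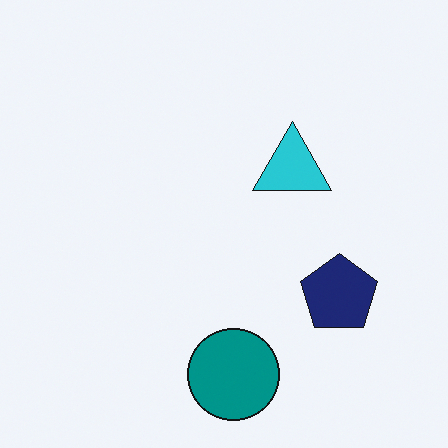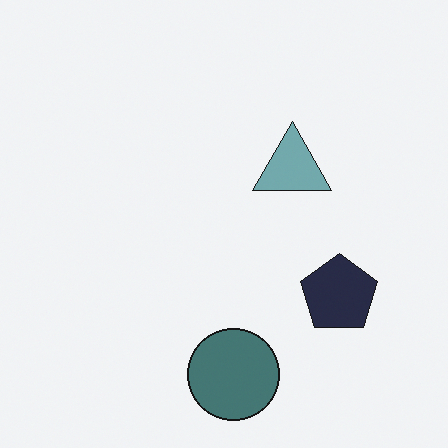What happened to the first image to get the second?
Heavily desaturated.

All colors are more muted and greyish — a global saturation change.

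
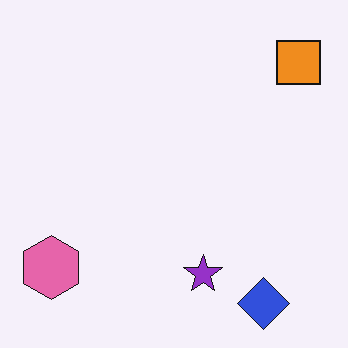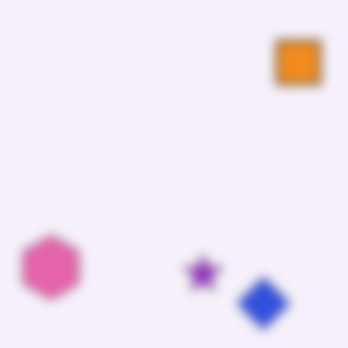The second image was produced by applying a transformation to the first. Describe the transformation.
The transformation is: heavily blurred.

Shape edges and outlines are uniformly softened across the whole image.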